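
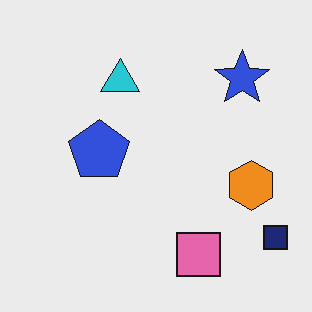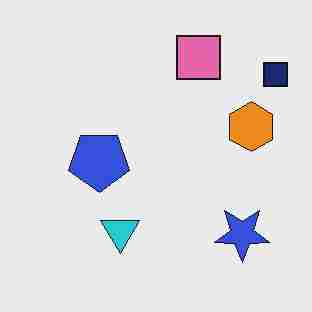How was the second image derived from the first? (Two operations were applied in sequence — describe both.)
The second image is the first flipped vertically (top ↔ bottom), then degraded with heavy JPEG compression.

The pink square is in the bottom of the first image and the top of the second — shapes on opposite sides of the horizontal midline have swapped in a mirror flip. Blocky 8×8 compression artifacts appear around shape edges and the flat background shows ringing — characteristic JPEG degradation.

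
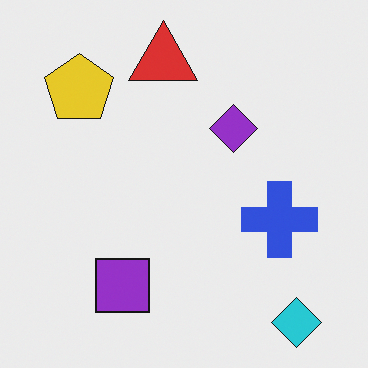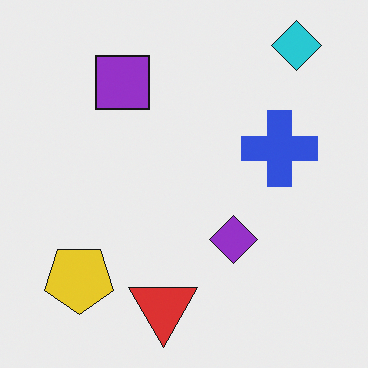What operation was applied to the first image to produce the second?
It was flipped vertically (top ↔ bottom).

The cyan diamond is in the bottom-right of the first image and the top-right of the second — shapes on opposite sides of the horizontal midline have swapped in a mirror flip.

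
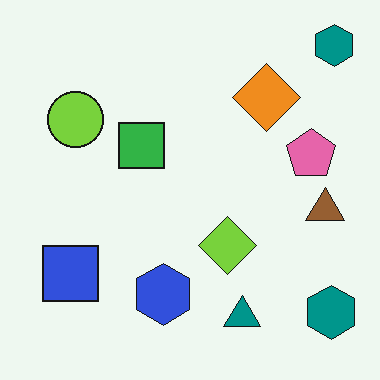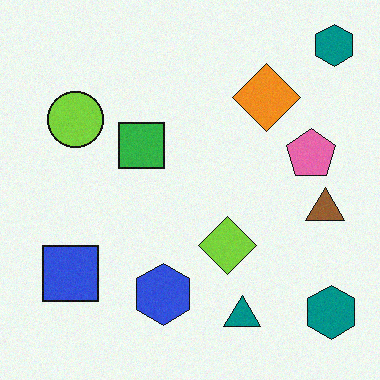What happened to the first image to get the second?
The transformation is: degraded with subtle gaussian noise.

Random speckle covers the whole image, including the flat background.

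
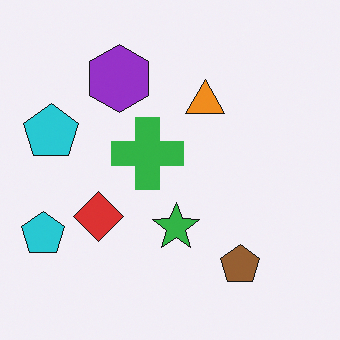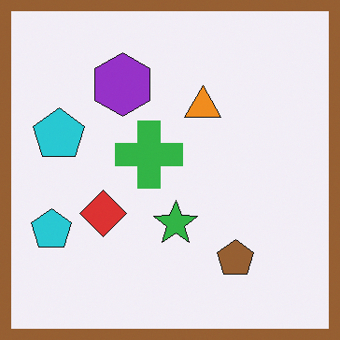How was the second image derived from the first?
The second image is the first framed with a brown border.

A solid brown frame runs around the edge of the second image, with the content slightly shrunk inside it.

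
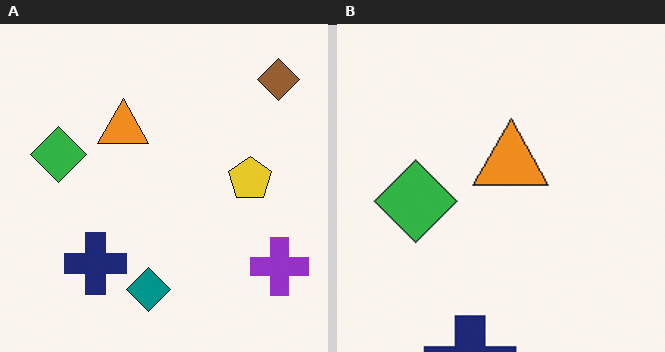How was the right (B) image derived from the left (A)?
The right (B) image is the left (A) cropped slightly and scaled back up.

The visible shapes are larger and the field of view is narrower; shapes near the original edges may be partly or wholly outside the frame — a crop-and-rescale.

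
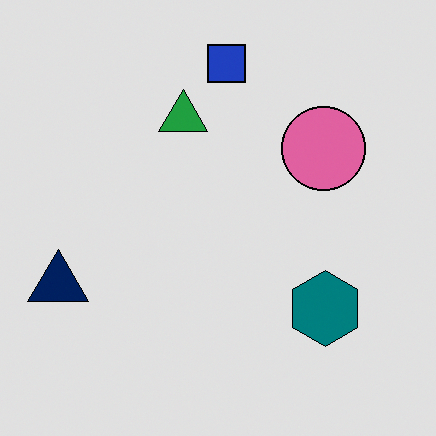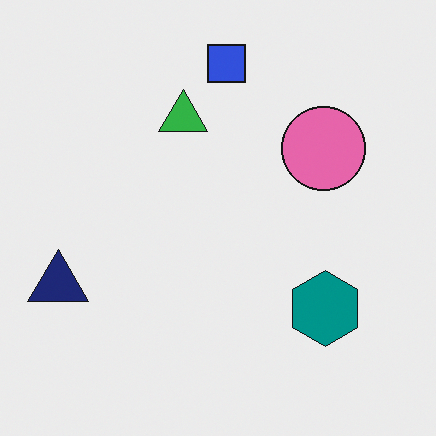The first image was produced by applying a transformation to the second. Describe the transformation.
The image was moderately posterized.

Each flat color has snapped to a coarser quantized level — most visibly, the near-white background has dropped to a flat grey.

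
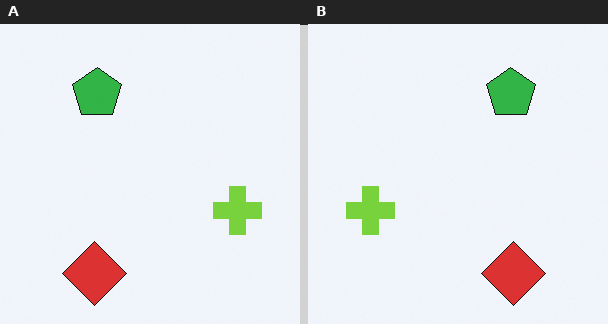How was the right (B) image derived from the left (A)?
The image was flipped horizontally (left ↔ right).

The lime cross is in the right of the left (A) image and the left of the right (B) — shapes on opposite sides of the vertical midline have swapped in a mirror flip.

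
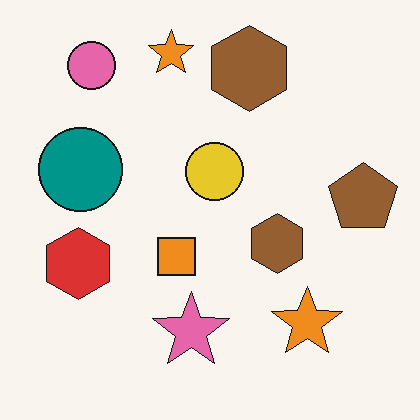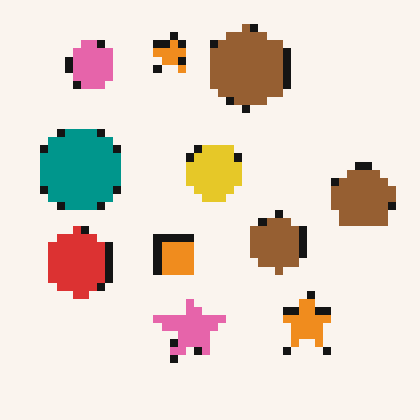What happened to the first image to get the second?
This is the original image pixelated into visible square blocks.

Shapes are reduced to large square blocks; fine edges and outlines are lost — a downscale-then-upscale (mosaic) effect.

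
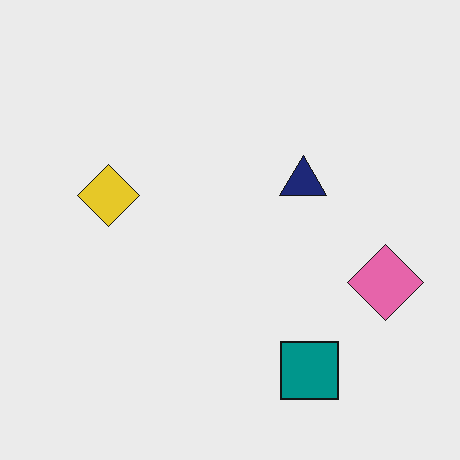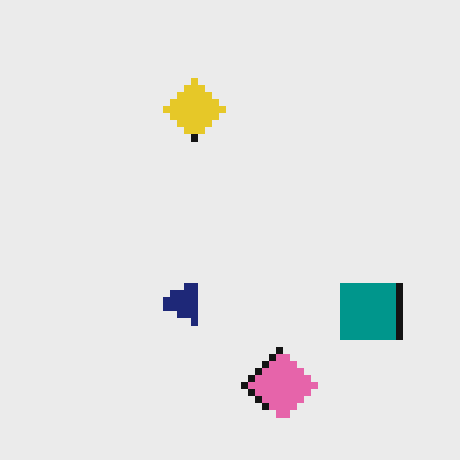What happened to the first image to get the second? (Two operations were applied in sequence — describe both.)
Transposed (reflected across the top-left ↔ bottom-right diagonal), then pixelated into visible square blocks.

Shapes have swapped their row and column positions — what was in the top-right is now in the bottom-left — a diagonal reflection. Shapes are reduced to large square blocks; fine edges and outlines are lost — a downscale-then-upscale (mosaic) effect.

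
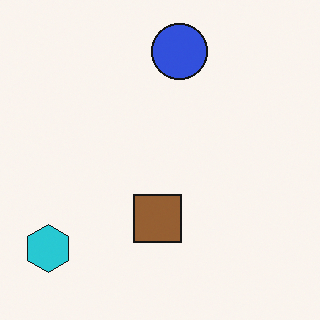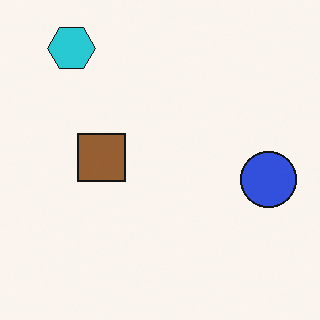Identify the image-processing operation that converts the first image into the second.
It was rotated 90° clockwise.

The cyan hexagon sits in the bottom-left of the first image and the top-left of the second — consistent with a whole-image 90° clockwise rotation.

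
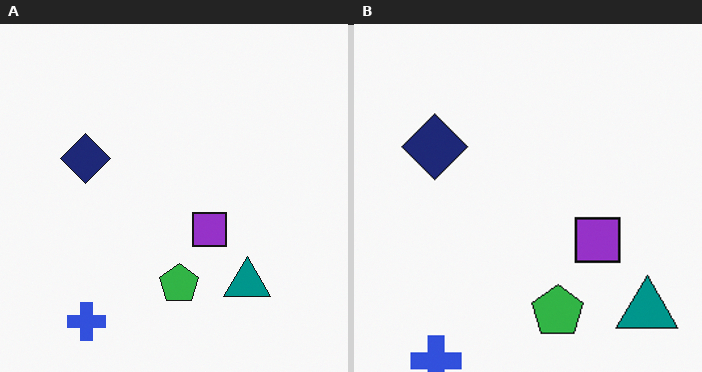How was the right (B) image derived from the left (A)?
This is the original image cropped slightly and scaled back up.

The visible shapes are larger and the field of view is narrower; shapes near the original edges may be partly or wholly outside the frame — a crop-and-rescale.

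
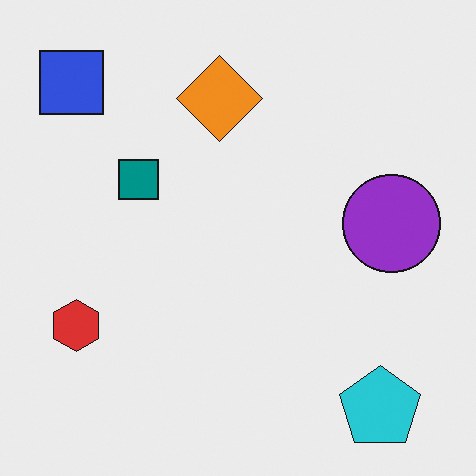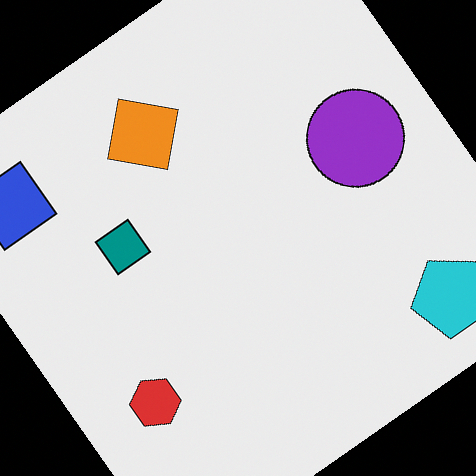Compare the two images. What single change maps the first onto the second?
It was rotated counter-clockwise by a large amount — several tens of degrees.

Every shape is tilted by the same angle and the image corners show triangular fill wedges — a whole-image rotation by a non-right angle.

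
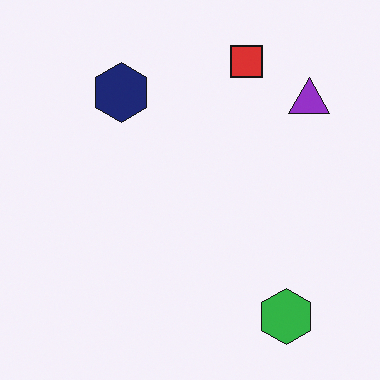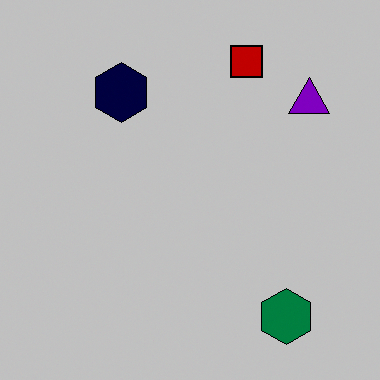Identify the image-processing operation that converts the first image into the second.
This is the original image aggressively posterized.

Each flat color has snapped to a coarser quantized level — most visibly, the near-white background has dropped to a flat grey.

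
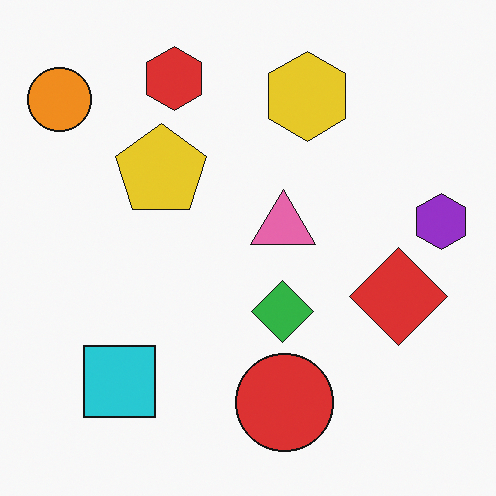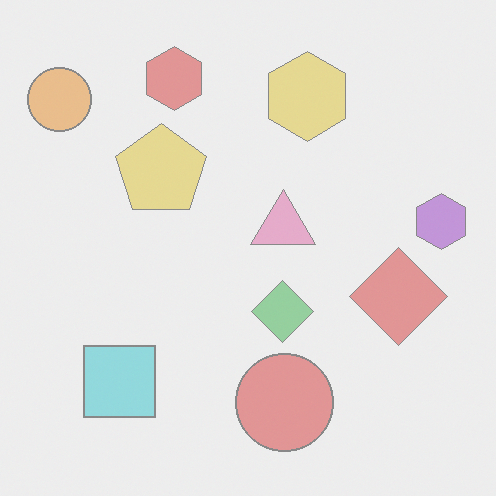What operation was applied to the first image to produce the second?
The transformation is: washed out (contrast reduced).

Tones are pushed toward mid-grey across the whole image — a global contrast change.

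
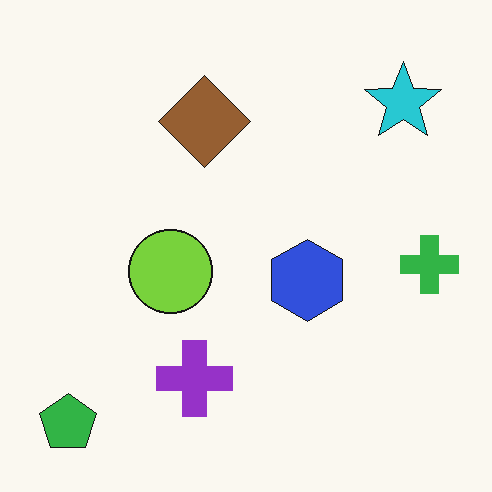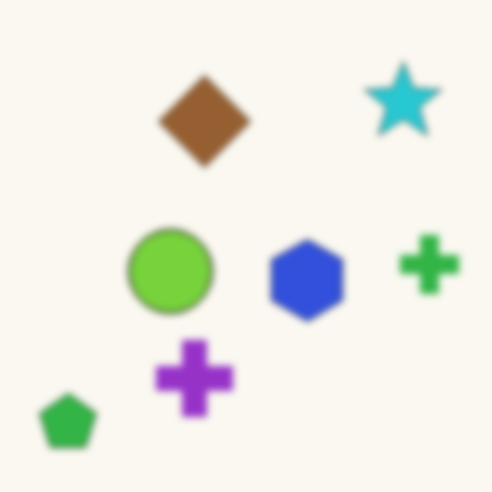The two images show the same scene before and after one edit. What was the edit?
Noticeably gaussian-blurred.

Shape edges and outlines are uniformly softened across the whole image.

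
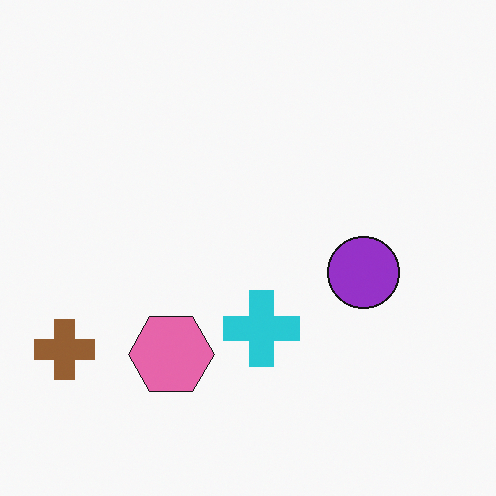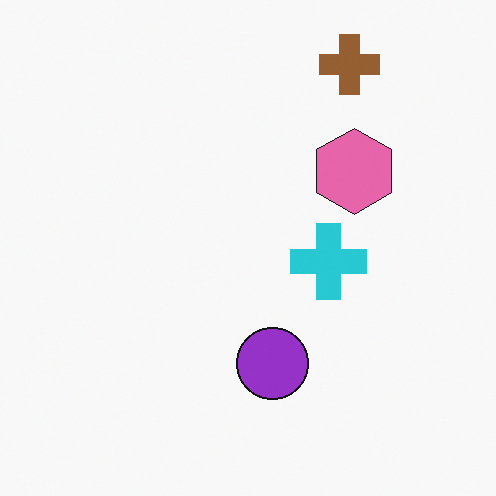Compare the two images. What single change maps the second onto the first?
This is the original image transposed (reflected across the top-left ↔ bottom-right diagonal).

Shapes have swapped their row and column positions — what was in the top-right is now in the bottom-left — a diagonal reflection.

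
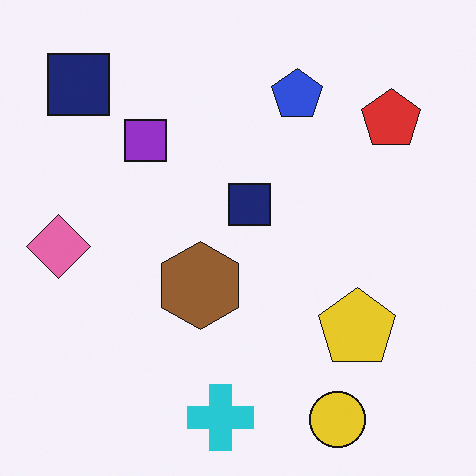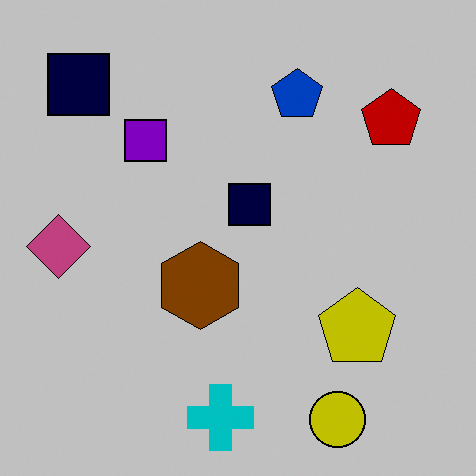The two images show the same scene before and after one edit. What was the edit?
Aggressively posterized.

Each flat color has snapped to a coarser quantized level — most visibly, the near-white background has dropped to a flat grey.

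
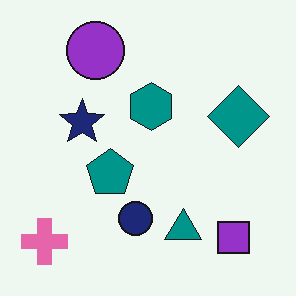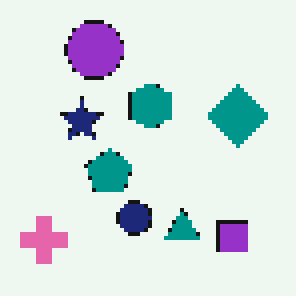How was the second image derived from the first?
The transformation is: lightly pixelated (a mild mosaic effect).

Shapes are reduced to large square blocks; fine edges and outlines are lost — a downscale-then-upscale (mosaic) effect.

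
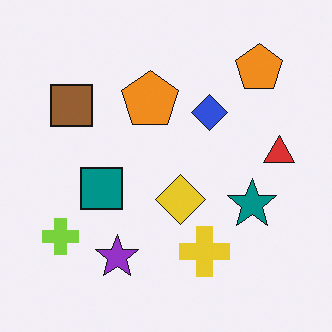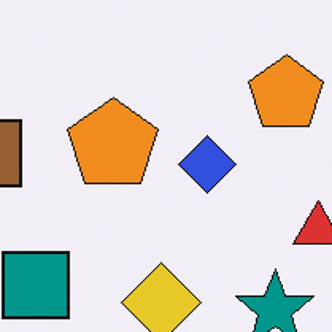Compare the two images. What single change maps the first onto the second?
The transformation is: cropped to a modestly smaller region and rescaled.

The visible shapes are larger and the field of view is narrower; shapes near the original edges may be partly or wholly outside the frame — a crop-and-rescale.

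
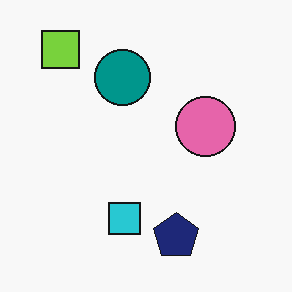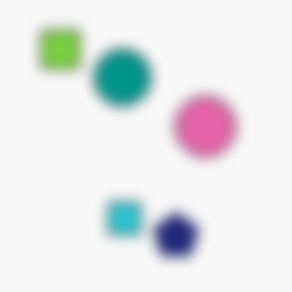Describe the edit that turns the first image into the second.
Strongly gaussian-blurred.

Shape edges and outlines are uniformly softened across the whole image.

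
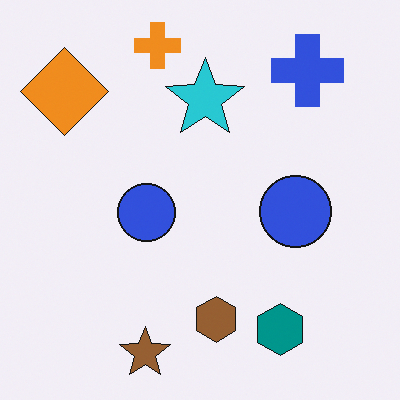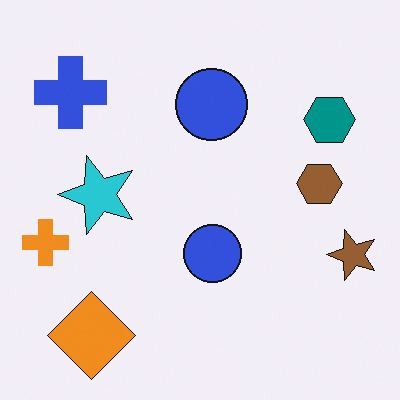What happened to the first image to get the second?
This is the original image rotated 90° counter-clockwise.

The orange diamond sits in the top-left of the first image and the bottom-left of the second — consistent with a whole-image 90° counter-clockwise rotation.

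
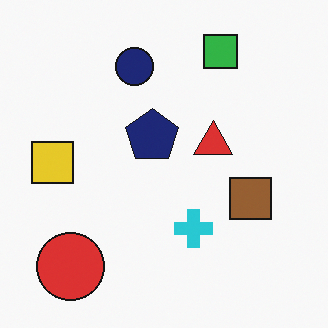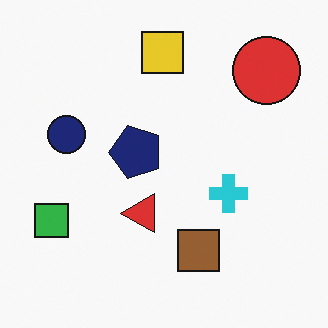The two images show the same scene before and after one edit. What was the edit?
Transposed (reflected across the top-left ↔ bottom-right diagonal).

Shapes have swapped their row and column positions — what was in the top-right is now in the bottom-left — a diagonal reflection.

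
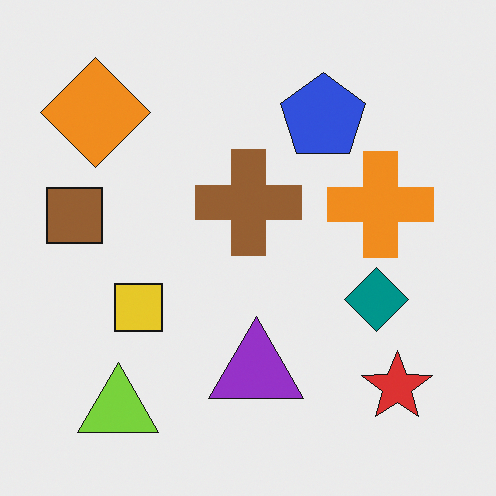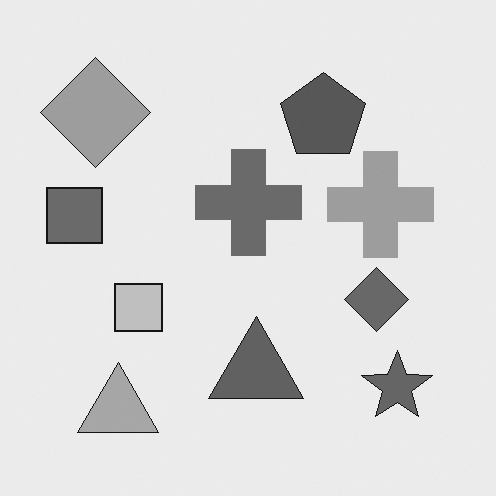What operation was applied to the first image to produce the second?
The transformation is: converted to grayscale.

All color is removed — every shape is now a shade of grey.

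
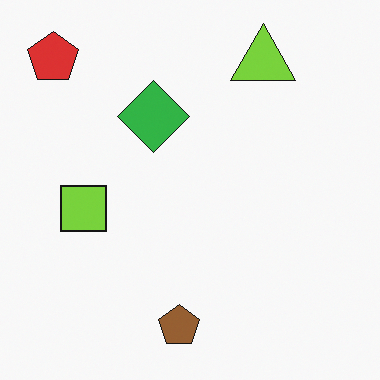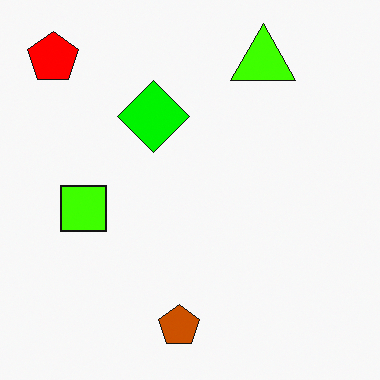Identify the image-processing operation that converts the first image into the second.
The image was made much more vivid (saturation change).

All colors are more vivid — a global saturation change.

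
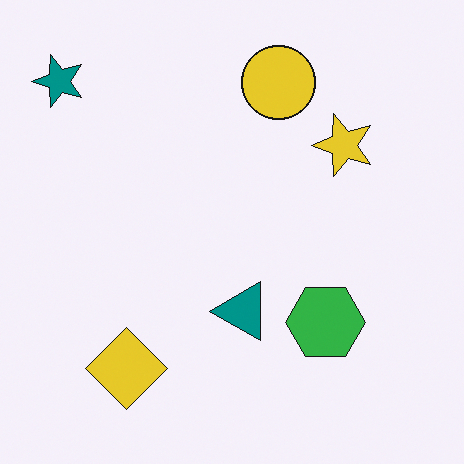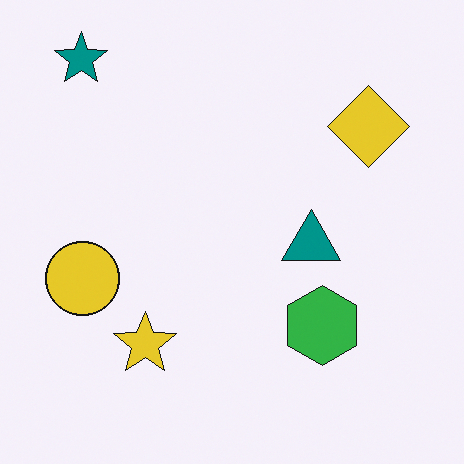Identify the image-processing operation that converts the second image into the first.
The first image is the second transposed (reflected across the top-left ↔ bottom-right diagonal).

Shapes have swapped their row and column positions — what was in the top-right is now in the bottom-left — a diagonal reflection.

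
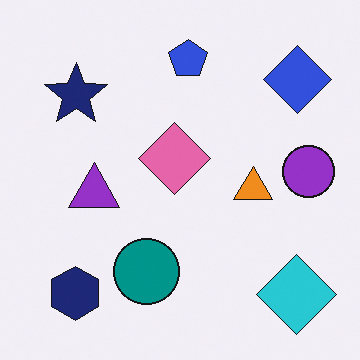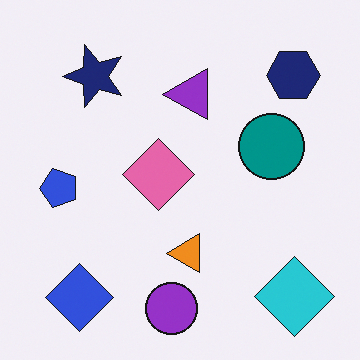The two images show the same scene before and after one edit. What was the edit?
Transposed (reflected across the top-left ↔ bottom-right diagonal).

Shapes have swapped their row and column positions — what was in the top-right is now in the bottom-left — a diagonal reflection.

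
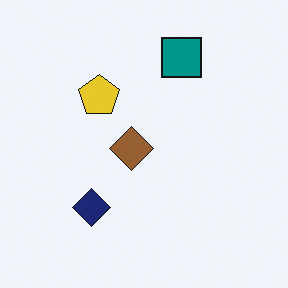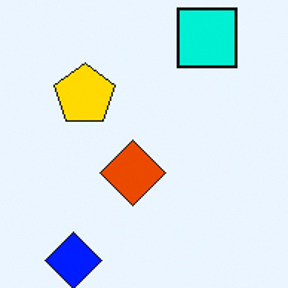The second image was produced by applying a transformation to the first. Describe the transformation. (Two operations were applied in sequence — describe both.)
Made much more vivid (saturation change), then cropped slightly and scaled back up.

All colors are more vivid — a global saturation change. The visible shapes are larger and the field of view is narrower; shapes near the original edges may be partly or wholly outside the frame — a crop-and-rescale.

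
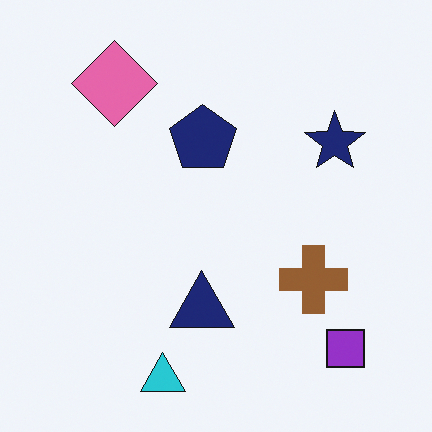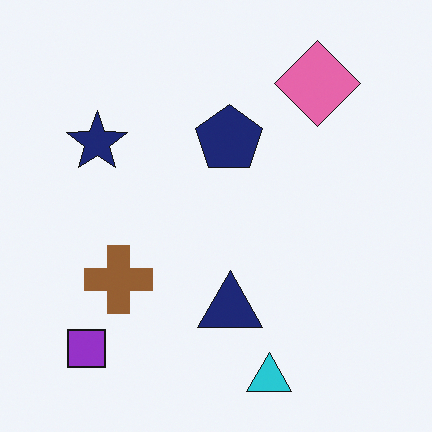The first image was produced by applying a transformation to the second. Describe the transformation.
It was flipped horizontally (left ↔ right).

The purple square is in the bottom-left of the second image and the bottom-right of the first — shapes on opposite sides of the vertical midline have swapped in a mirror flip.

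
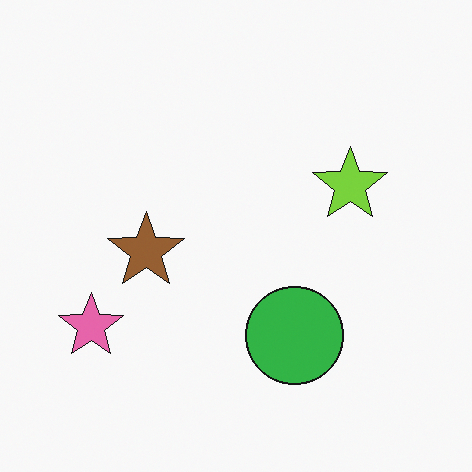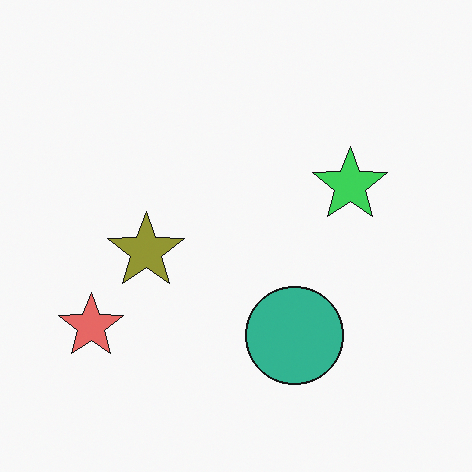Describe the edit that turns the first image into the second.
Hue-shifted slightly.

Every shape's color has rotated by the same amount around the hue wheel — a uniform hue shift.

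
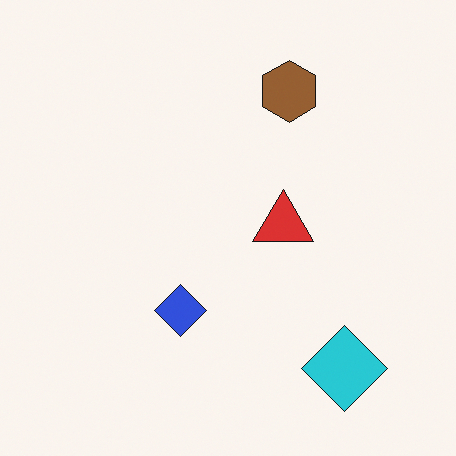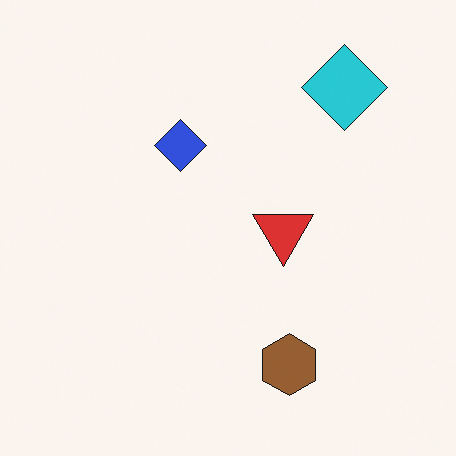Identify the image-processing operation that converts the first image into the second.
It was flipped vertically (top ↔ bottom).

The cyan diamond is in the bottom-right of the first image and the top-right of the second — shapes on opposite sides of the horizontal midline have swapped in a mirror flip.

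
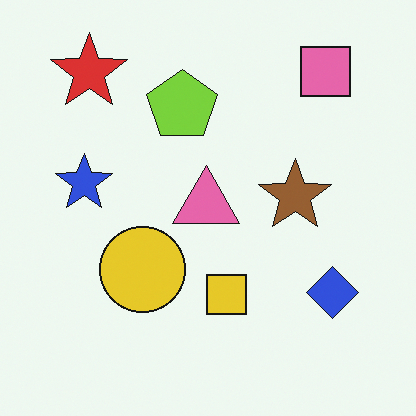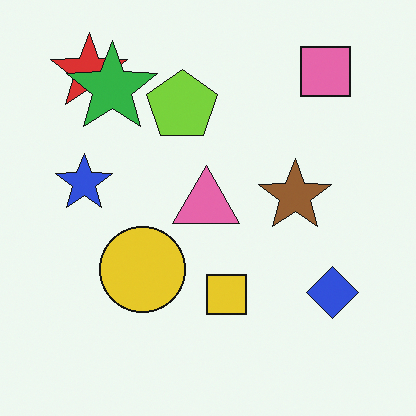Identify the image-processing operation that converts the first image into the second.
The transformation is: overlaid with an additional green star.

A green star appears in the second image that is absent from the first.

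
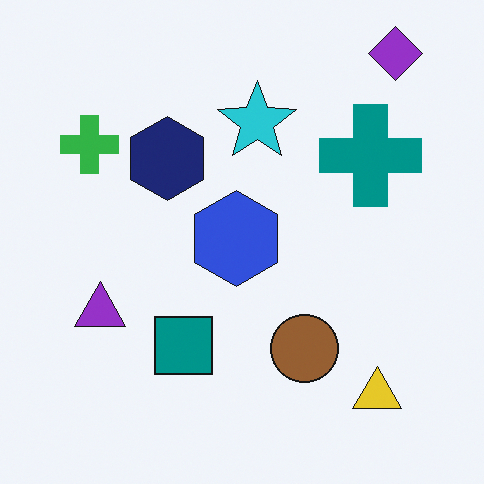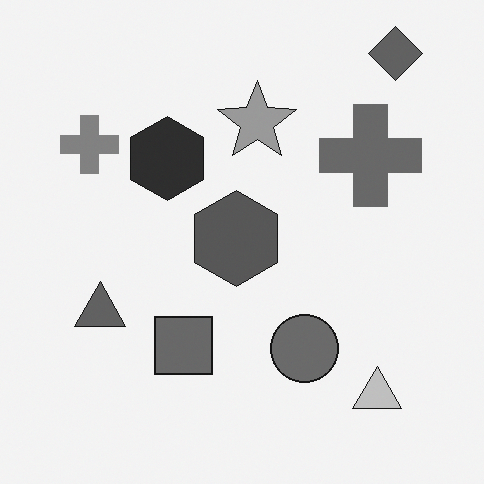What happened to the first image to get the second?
The image was converted to grayscale.

All color is removed — every shape is now a shade of grey.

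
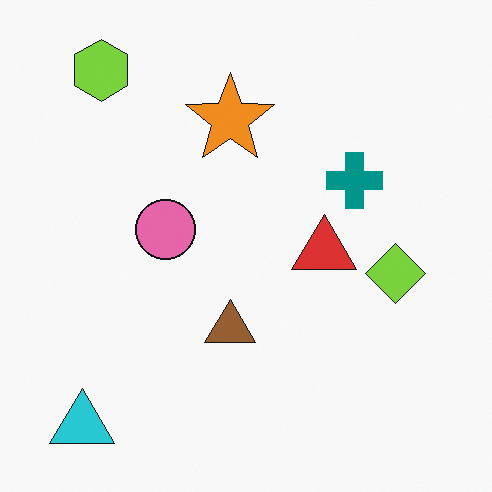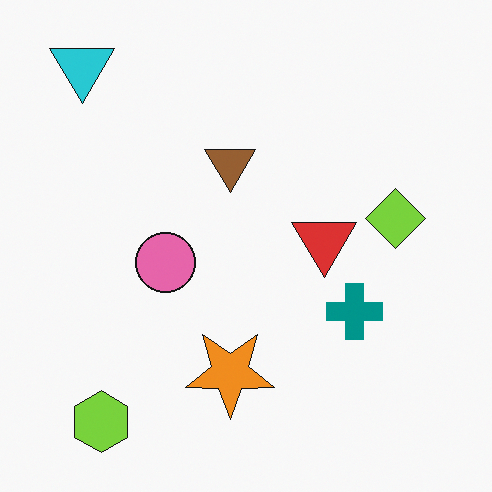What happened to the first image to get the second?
The second image is the first flipped vertically (top ↔ bottom).

The cyan triangle is in the bottom-left of the first image and the top-left of the second — shapes on opposite sides of the horizontal midline have swapped in a mirror flip.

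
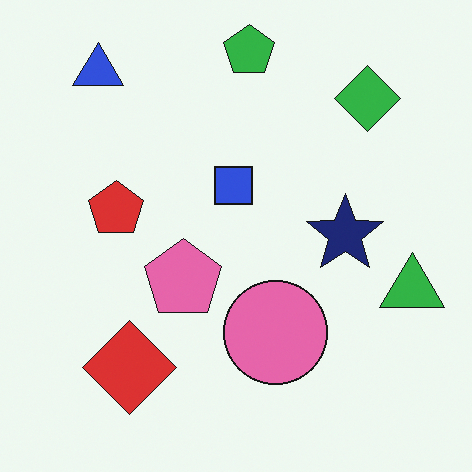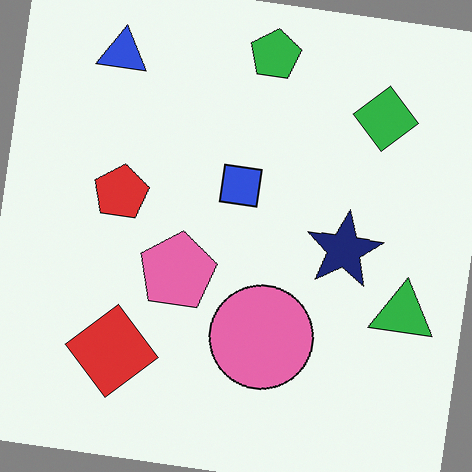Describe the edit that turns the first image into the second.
The transformation is: rotated clockwise by a slight angle.

Every shape is tilted by the same angle and the image corners show triangular fill wedges — a whole-image rotation by a non-right angle.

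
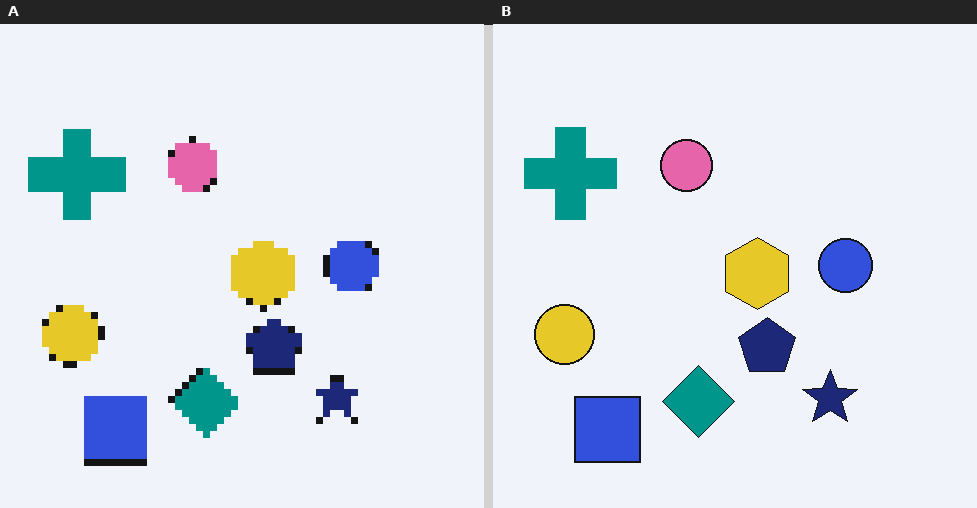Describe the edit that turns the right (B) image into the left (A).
Moderately pixelated.

Shapes are reduced to large square blocks; fine edges and outlines are lost — a downscale-then-upscale (mosaic) effect.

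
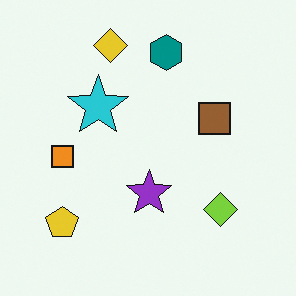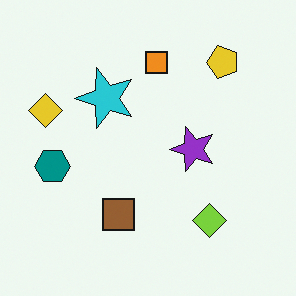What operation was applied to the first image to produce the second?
The image was transposed (reflected across the top-left ↔ bottom-right diagonal).

Shapes have swapped their row and column positions — what was in the top-right is now in the bottom-left — a diagonal reflection.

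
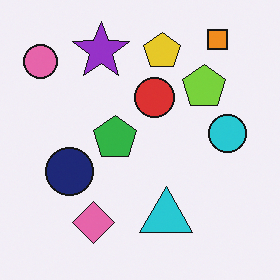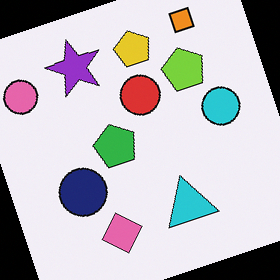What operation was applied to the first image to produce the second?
Rotated counter-clockwise by a moderate amount.

Every shape is tilted by the same angle and the image corners show triangular fill wedges — a whole-image rotation by a non-right angle.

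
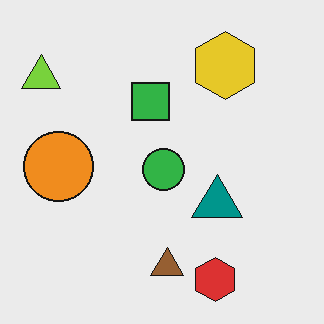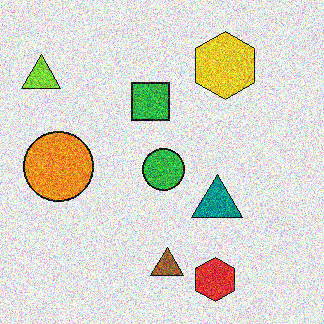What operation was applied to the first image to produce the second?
It was degraded with strong gaussian noise.

Random speckle covers the whole image, including the flat background.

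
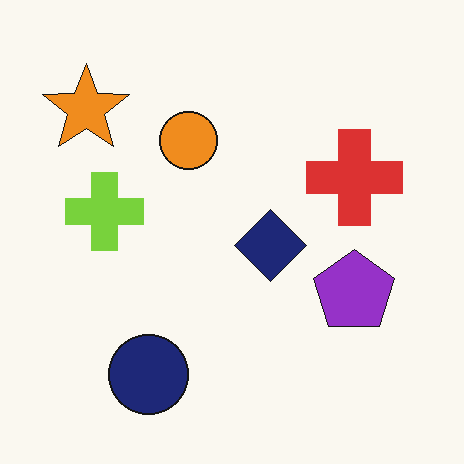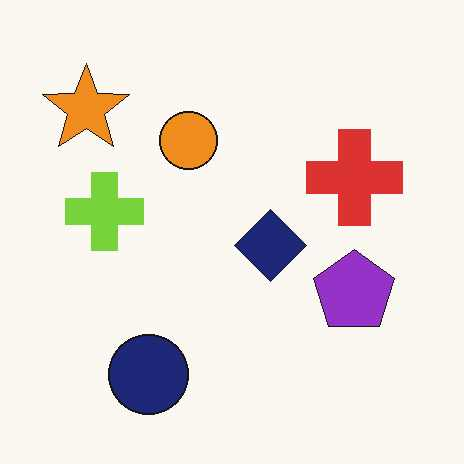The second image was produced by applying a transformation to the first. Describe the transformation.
This is the original image JPEG-compressed with visible artifacts.

Blocky 8×8 compression artifacts appear around shape edges and the flat background shows ringing — characteristic JPEG degradation.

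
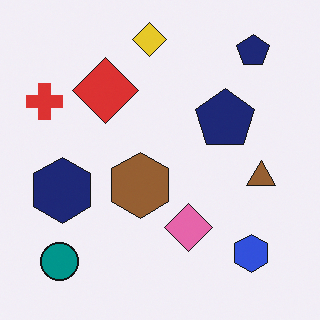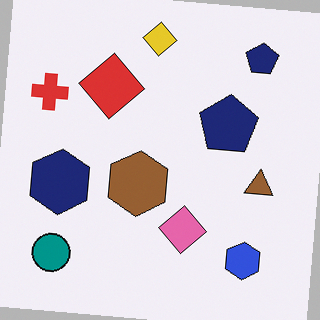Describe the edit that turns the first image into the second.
Rotated clockwise by a small amount.

Every shape is tilted by the same angle and the image corners show triangular fill wedges — a whole-image rotation by a non-right angle.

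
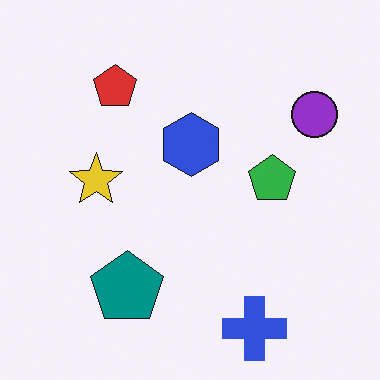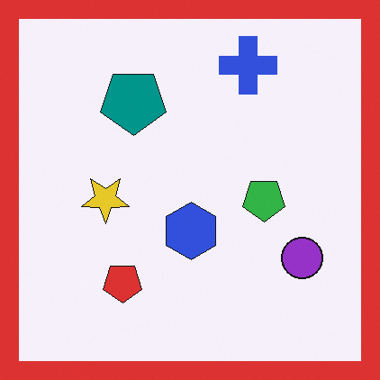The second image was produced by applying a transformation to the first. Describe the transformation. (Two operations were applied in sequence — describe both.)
The transformation is: flipped vertically (top ↔ bottom), then framed with a red border.

The blue cross is in the bottom-right of the first image and the top-right of the second — shapes on opposite sides of the horizontal midline have swapped in a mirror flip. A solid red frame runs around the edge of the second image, with the content slightly shrunk inside it.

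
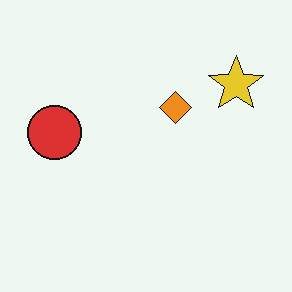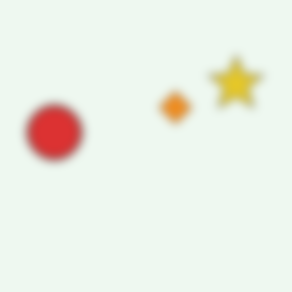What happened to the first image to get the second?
The image was strongly gaussian-blurred.

Shape edges and outlines are uniformly softened across the whole image.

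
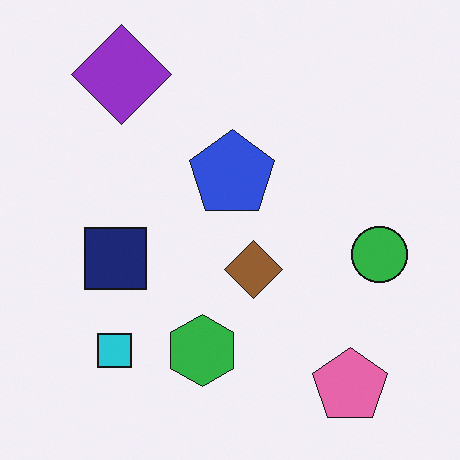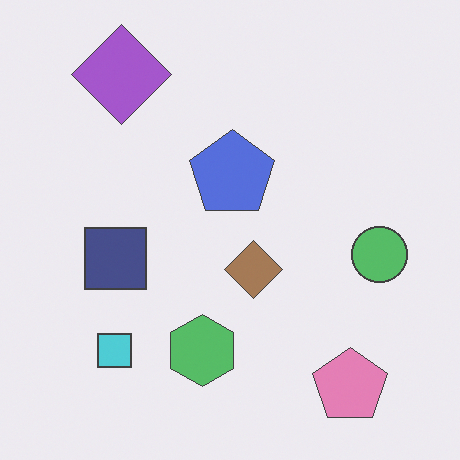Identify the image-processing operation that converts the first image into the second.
The second image is the first given slightly reduced contrast.

Tones are pushed toward mid-grey across the whole image — a global contrast change.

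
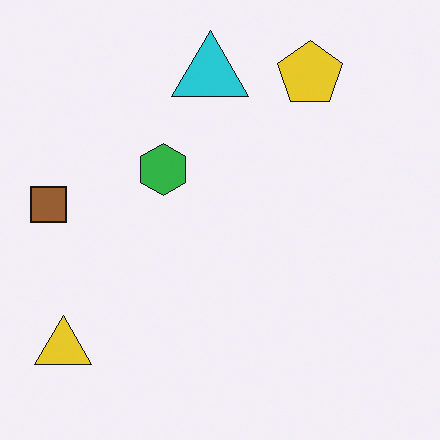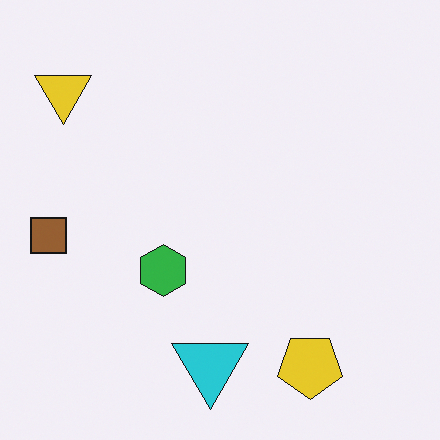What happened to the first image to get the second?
This is the original image flipped vertically (top ↔ bottom).

The yellow pentagon is in the top-right of the first image and the bottom-right of the second — shapes on opposite sides of the horizontal midline have swapped in a mirror flip.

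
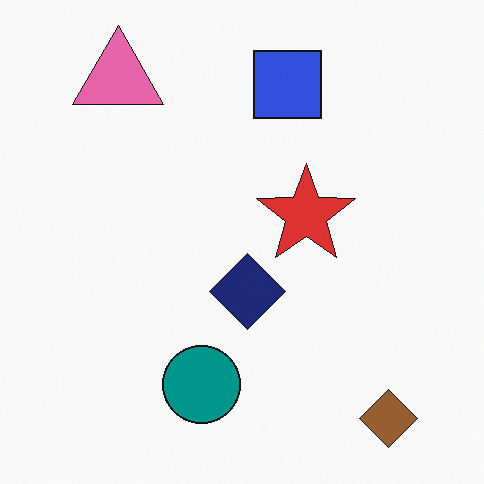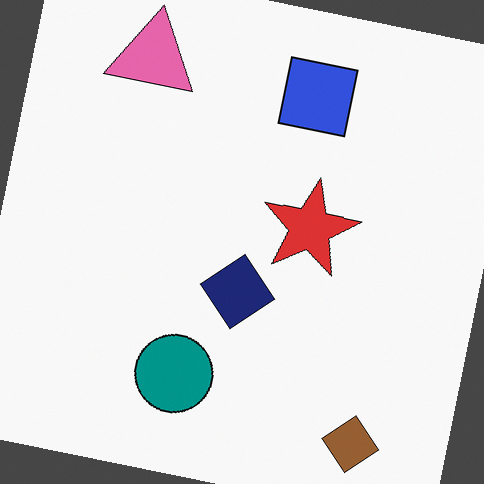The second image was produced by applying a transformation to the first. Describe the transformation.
The second image is the first rotated clockwise by a small amount.

Every shape is tilted by the same angle and the image corners show triangular fill wedges — a whole-image rotation by a non-right angle.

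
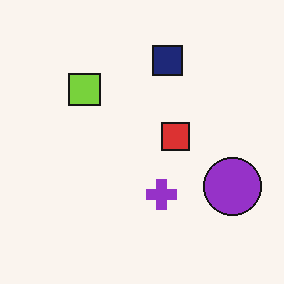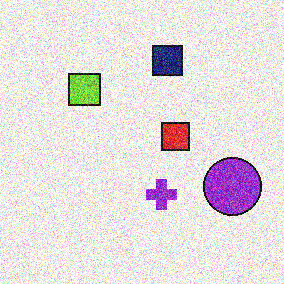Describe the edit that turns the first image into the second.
Degraded with heavy additive noise.

Random speckle covers the whole image, including the flat background.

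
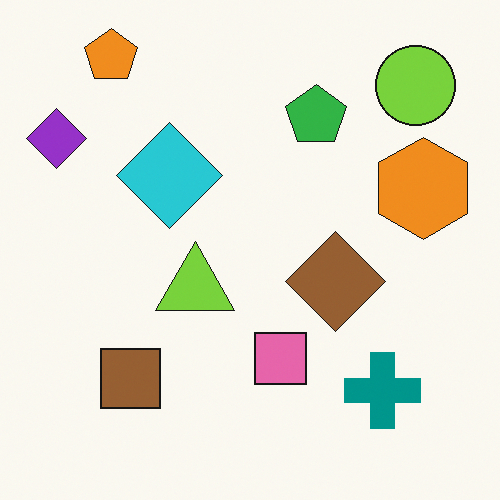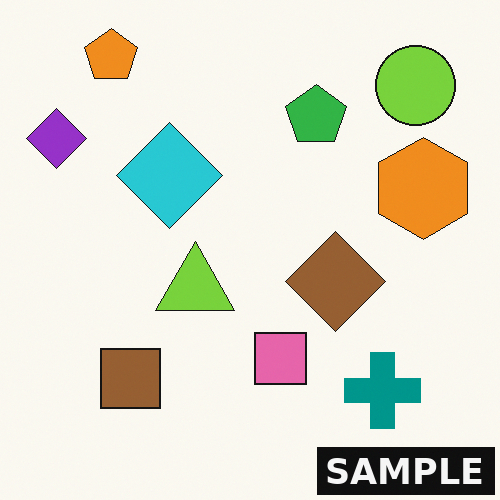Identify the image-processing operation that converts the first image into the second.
The second image is the first watermarked with the text "SAMPLE" in the lower-right corner.

A dark label reading "SAMPLE" appears in the lower-right corner.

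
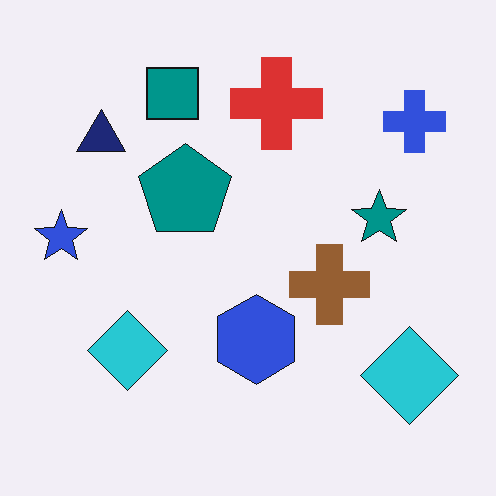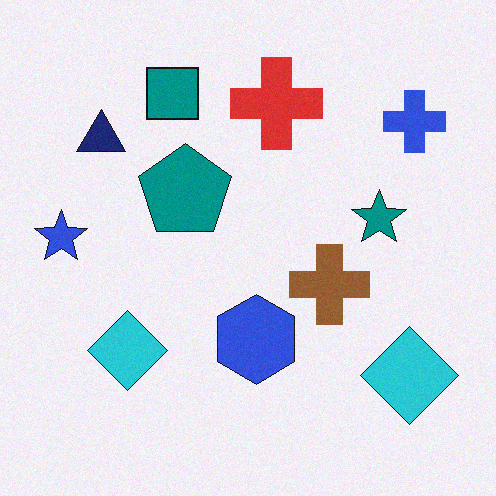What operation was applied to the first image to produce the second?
The image was degraded with a light layer of grain.

Random speckle covers the whole image, including the flat background.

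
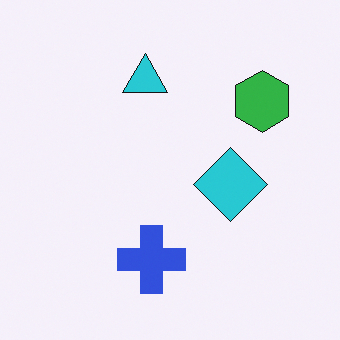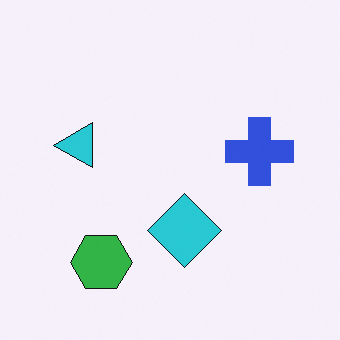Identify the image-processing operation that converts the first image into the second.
The transformation is: transposed (reflected across the top-left ↔ bottom-right diagonal).

Shapes have swapped their row and column positions — what was in the top-right is now in the bottom-left — a diagonal reflection.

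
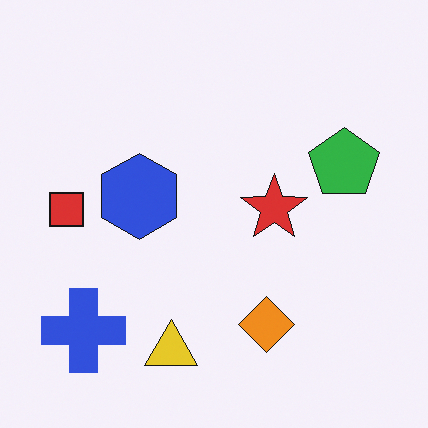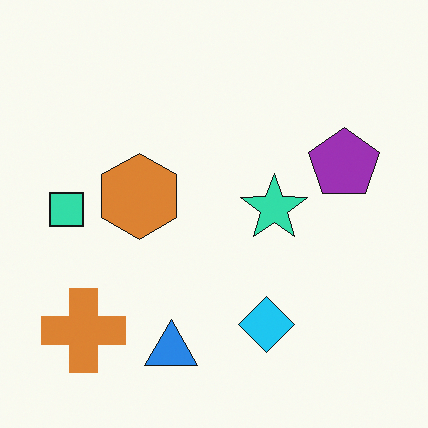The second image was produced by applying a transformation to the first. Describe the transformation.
The transformation is: hue-shifted by a large amount.

Every shape's color has rotated by the same amount around the hue wheel — a uniform hue shift.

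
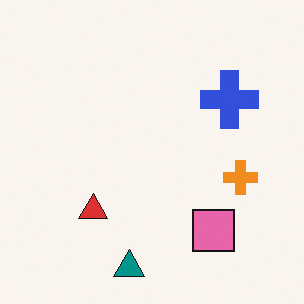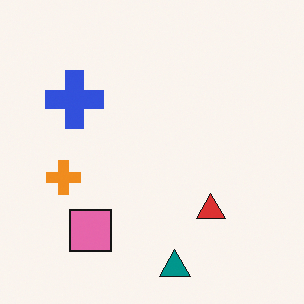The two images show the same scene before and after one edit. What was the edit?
The image was flipped horizontally (left ↔ right).

The orange cross is in the right of the first image and the left of the second — shapes on opposite sides of the vertical midline have swapped in a mirror flip.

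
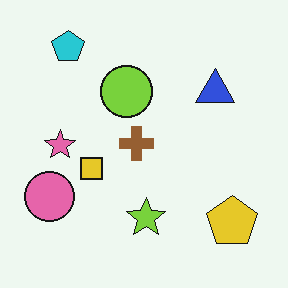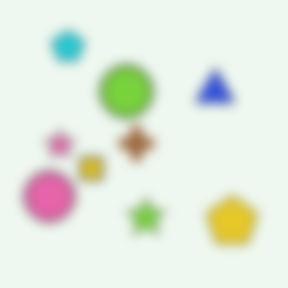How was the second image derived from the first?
Strongly gaussian-blurred.

Shape edges and outlines are uniformly softened across the whole image.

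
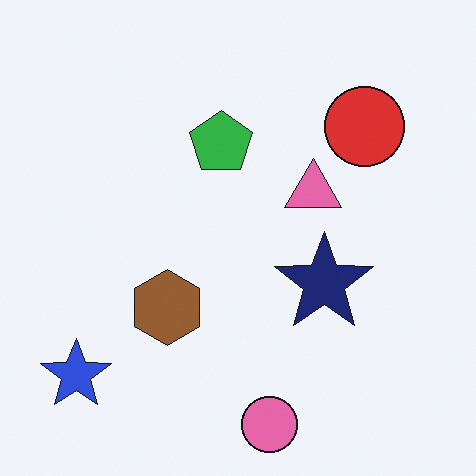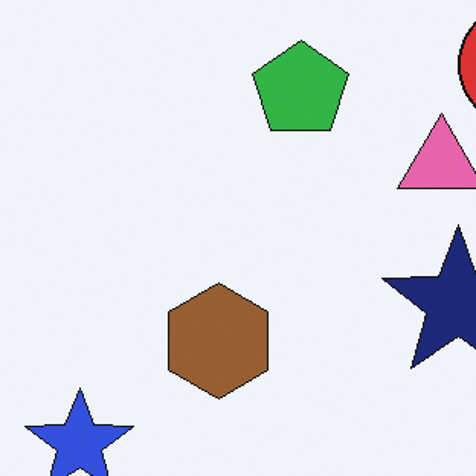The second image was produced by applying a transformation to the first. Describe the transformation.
This is the original image cropped slightly and scaled back up.

The visible shapes are larger and the field of view is narrower; shapes near the original edges may be partly or wholly outside the frame — a crop-and-rescale.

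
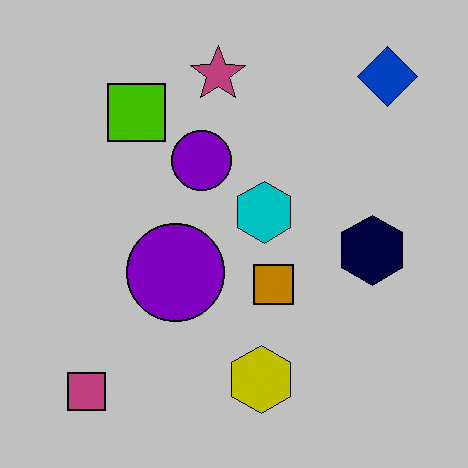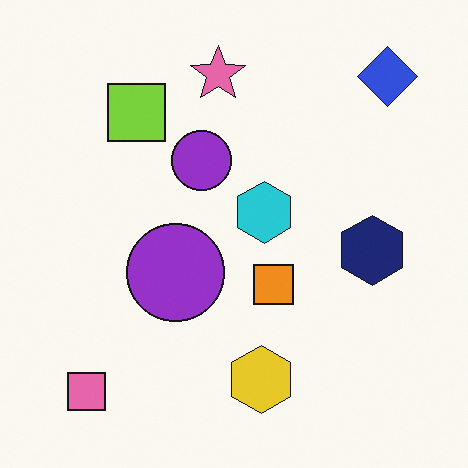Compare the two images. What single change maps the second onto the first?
The image was aggressively posterized.

Each flat color has snapped to a coarser quantized level — most visibly, the near-white background has dropped to a flat grey.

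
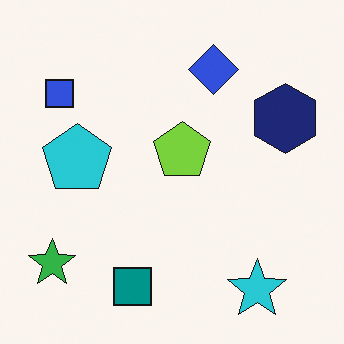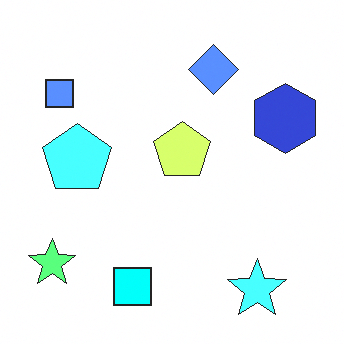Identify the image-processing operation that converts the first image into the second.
The second image is the first noticeably brightened.

Every pixel — background and shapes alike — is uniformly brightened.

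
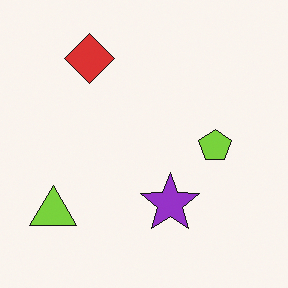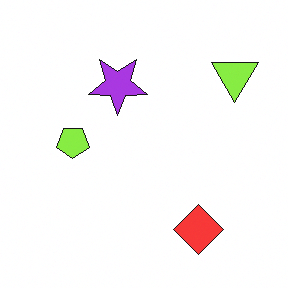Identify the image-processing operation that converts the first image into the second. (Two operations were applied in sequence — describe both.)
The transformation is: rotated 180°, then brightened a little.

The lime triangle sits in the bottom-left of the first image and the top-right of the second — consistent with a whole-image 180° rotation. Every pixel — background and shapes alike — is uniformly brightened.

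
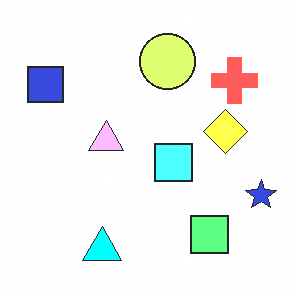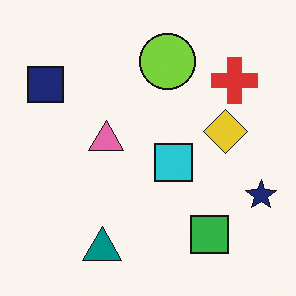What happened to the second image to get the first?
The first image is the second substantially brightened.

Every pixel — background and shapes alike — is uniformly brightened.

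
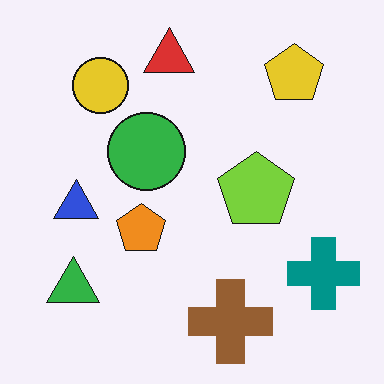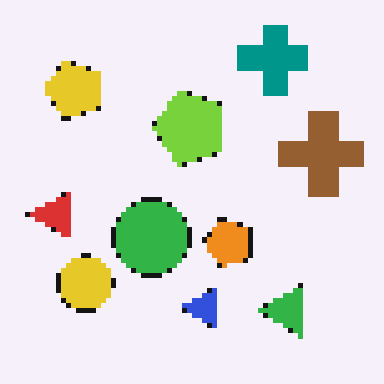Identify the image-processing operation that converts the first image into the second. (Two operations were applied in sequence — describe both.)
Rotated 90° counter-clockwise, then lightly pixelated (a mild mosaic effect).

The yellow pentagon sits in the top-right of the first image and the top-left of the second — consistent with a whole-image 90° counter-clockwise rotation. Shapes are reduced to large square blocks; fine edges and outlines are lost — a downscale-then-upscale (mosaic) effect.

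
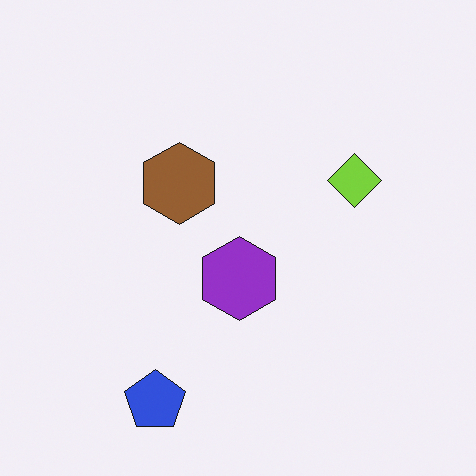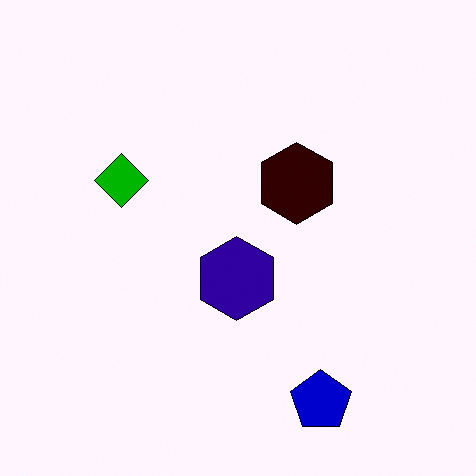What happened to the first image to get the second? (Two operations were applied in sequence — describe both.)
It was flipped horizontally (left ↔ right), then given much higher contrast.

The lime diamond is in the right of the first image and the left of the second — shapes on opposite sides of the vertical midline have swapped in a mirror flip. Tones are pushed away from mid-grey across the whole image — a global contrast change.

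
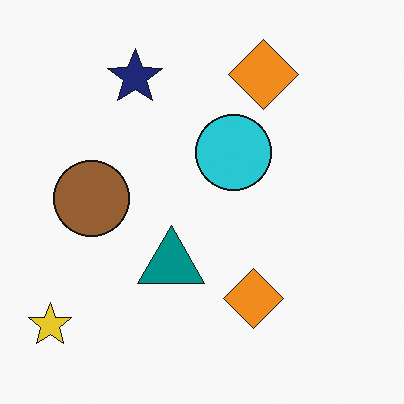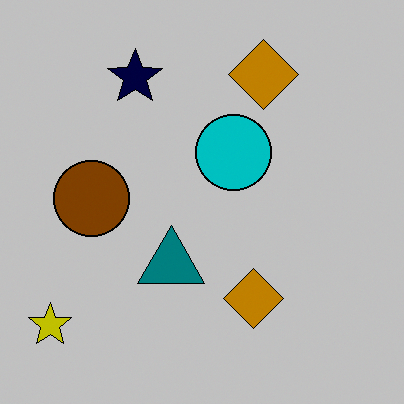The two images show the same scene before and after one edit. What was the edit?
The image was heavily posterized to just a handful of flat colors.

Each flat color has snapped to a coarser quantized level — most visibly, the near-white background has dropped to a flat grey.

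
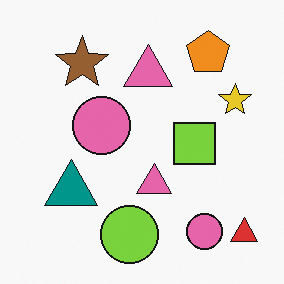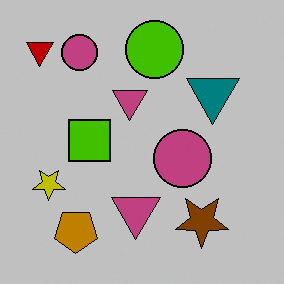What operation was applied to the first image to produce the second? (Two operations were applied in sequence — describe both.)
It was aggressively posterized, then rotated 180°.

Each flat color has snapped to a coarser quantized level — most visibly, the near-white background has dropped to a flat grey. The red triangle sits in the bottom-right of the first image and the top-left of the second — consistent with a whole-image 180° rotation.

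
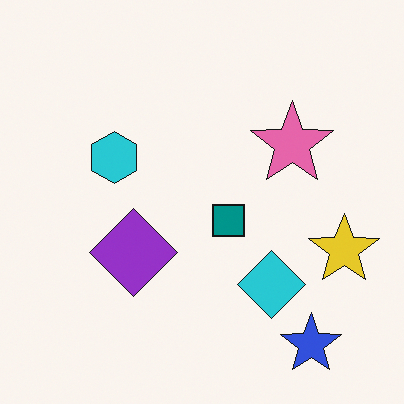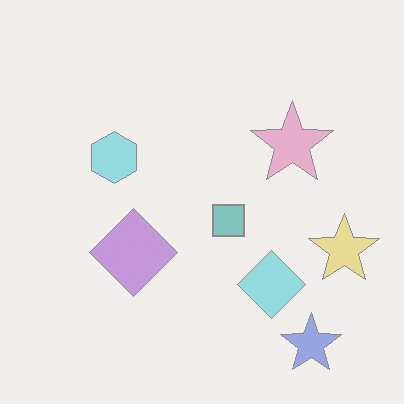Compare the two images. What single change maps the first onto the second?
It was washed out (contrast reduced).

Tones are pushed toward mid-grey across the whole image — a global contrast change.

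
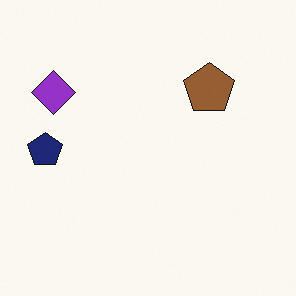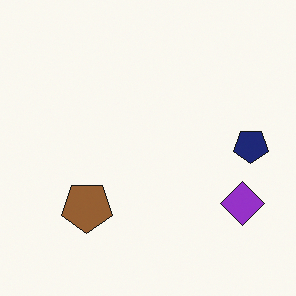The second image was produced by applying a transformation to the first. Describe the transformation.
The transformation is: rotated 180°.

The purple diamond sits in the top-left of the first image and the bottom-right of the second — consistent with a whole-image 180° rotation.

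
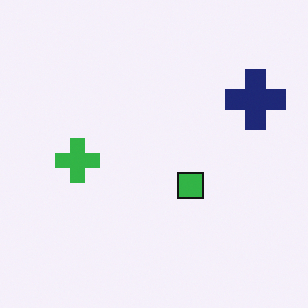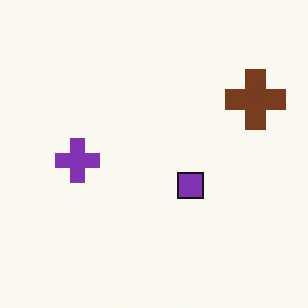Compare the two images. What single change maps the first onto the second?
It was hue-shifted through roughly a third of the color wheel.

Every shape's color has rotated by the same amount around the hue wheel — a uniform hue shift.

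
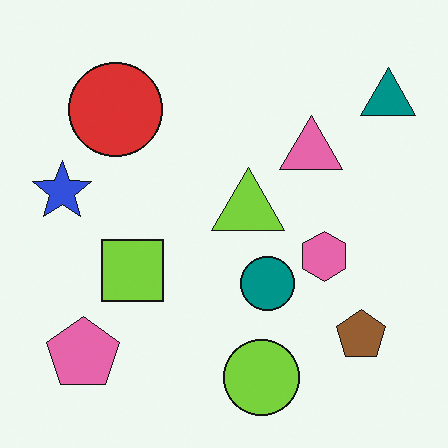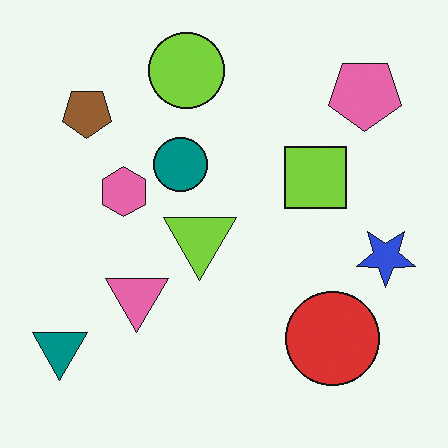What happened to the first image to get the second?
The image was rotated 180°.

The teal triangle sits in the top-right of the first image and the bottom-left of the second — consistent with a whole-image 180° rotation.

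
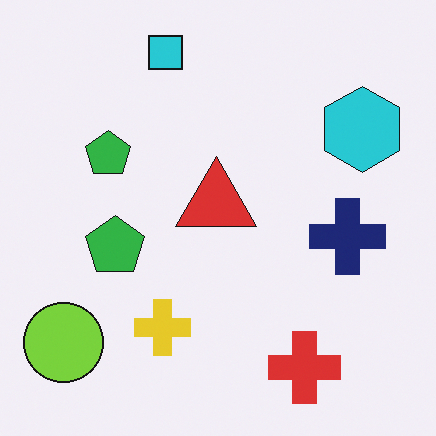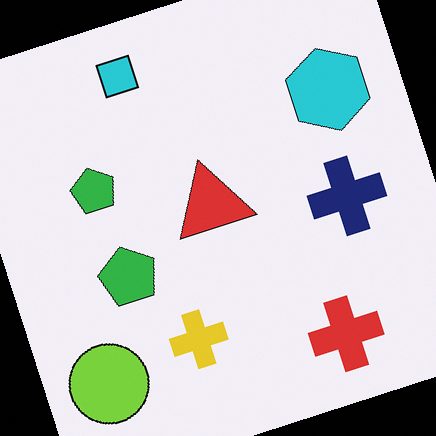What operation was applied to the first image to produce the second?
This is the original image rotated counter-clockwise by a clearly visible amount.

Every shape is tilted by the same angle and the image corners show triangular fill wedges — a whole-image rotation by a non-right angle.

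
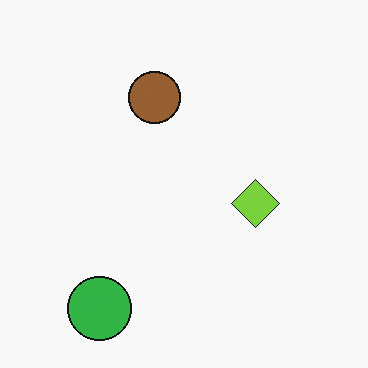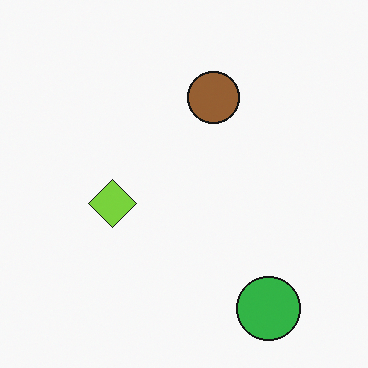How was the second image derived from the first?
The transformation is: flipped horizontally (left ↔ right).

The green circle is in the bottom-left of the first image and the bottom-right of the second — shapes on opposite sides of the vertical midline have swapped in a mirror flip.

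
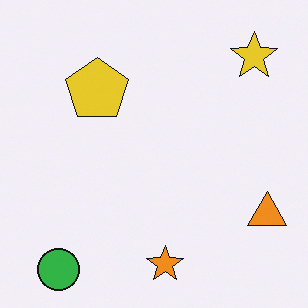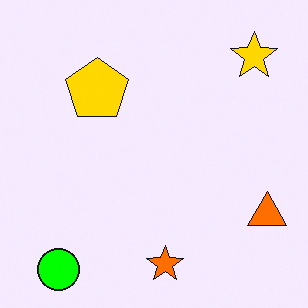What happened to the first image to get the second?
This is the original image made much more vivid (saturation change).

All colors are more vivid — a global saturation change.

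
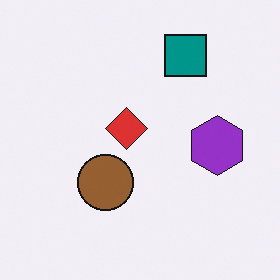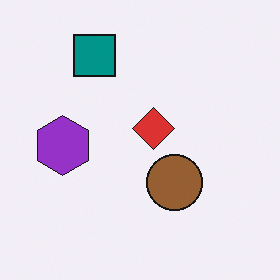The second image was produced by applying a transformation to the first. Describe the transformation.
The second image is the first flipped horizontally (left ↔ right).

The purple hexagon is in the right of the first image and the left of the second — shapes on opposite sides of the vertical midline have swapped in a mirror flip.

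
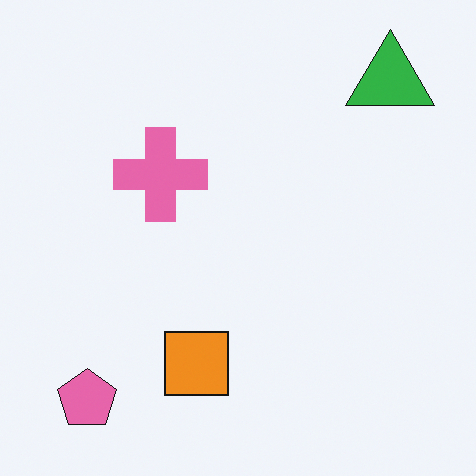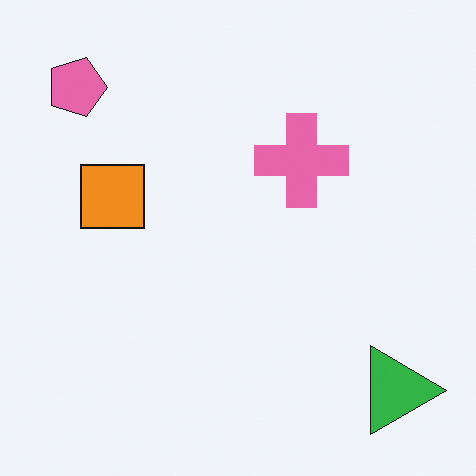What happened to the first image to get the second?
The second image is the first rotated 90° clockwise.

The pink pentagon sits in the bottom-left of the first image and the top-left of the second — consistent with a whole-image 90° clockwise rotation.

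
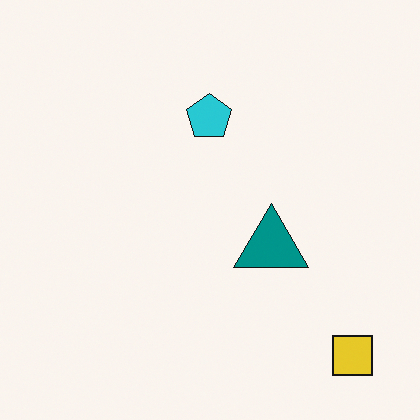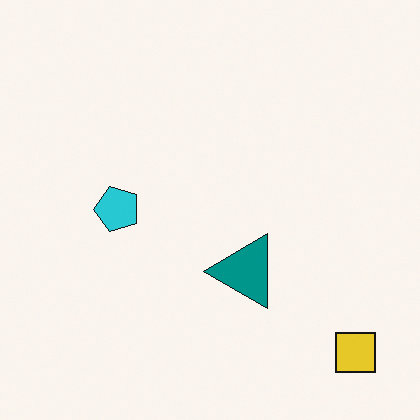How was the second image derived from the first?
The image was transposed (reflected across the top-left ↔ bottom-right diagonal).

Shapes have swapped their row and column positions — what was in the top-right is now in the bottom-left — a diagonal reflection.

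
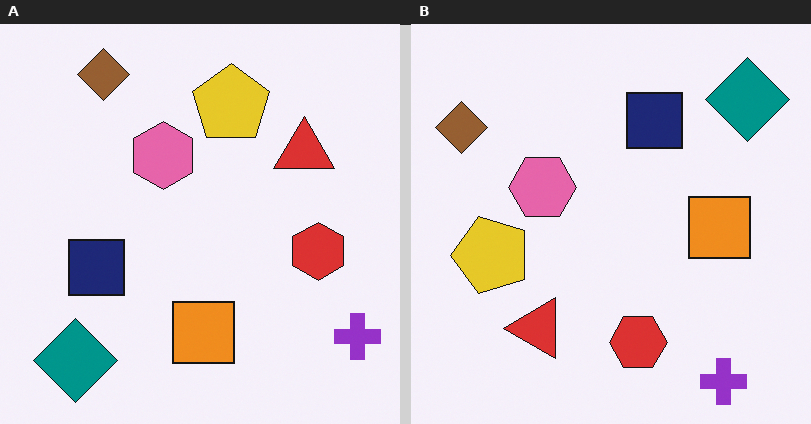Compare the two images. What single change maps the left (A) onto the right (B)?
It was transposed (reflected across the top-left ↔ bottom-right diagonal).

Shapes have swapped their row and column positions — what was in the top-right is now in the bottom-left — a diagonal reflection.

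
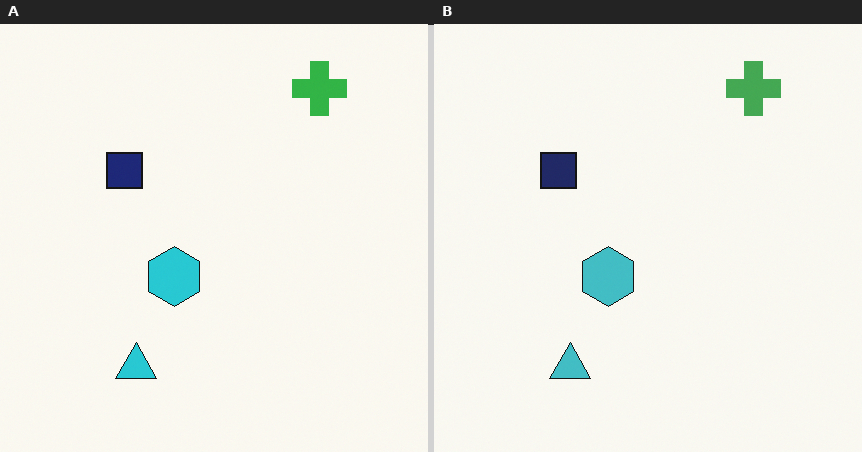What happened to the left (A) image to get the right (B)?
This is the original image slightly desaturated.

All colors are more muted and greyish — a global saturation change.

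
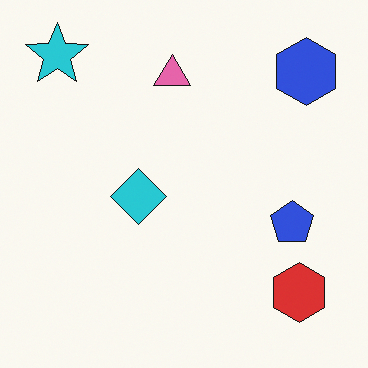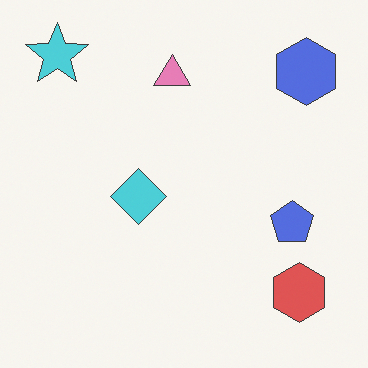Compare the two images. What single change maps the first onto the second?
The transformation is: given slightly reduced contrast.

Tones are pushed toward mid-grey across the whole image — a global contrast change.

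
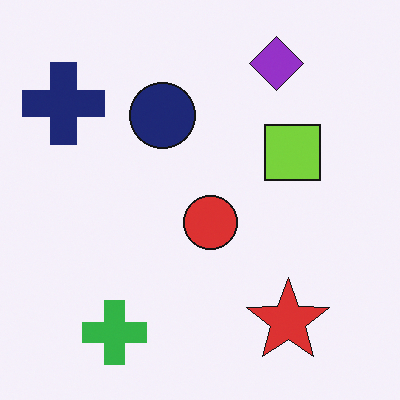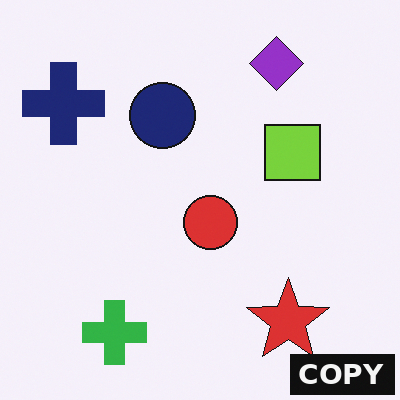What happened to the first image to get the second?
The second image is the first watermarked with the text "COPY" in the lower-right corner.

A dark label reading "COPY" appears in the lower-right corner.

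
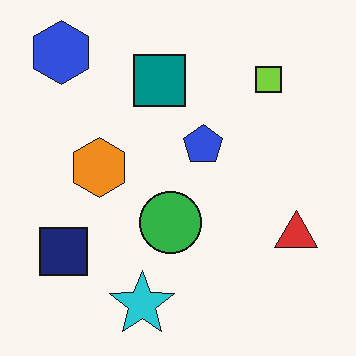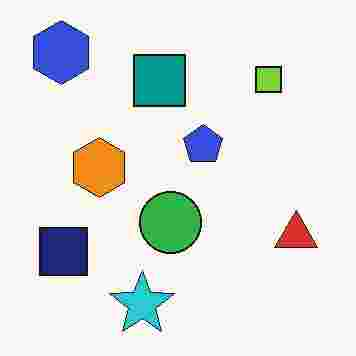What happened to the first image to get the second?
The second image is the first heavily JPEG-compressed with obvious blocking artifacts.

Blocky 8×8 compression artifacts appear around shape edges and the flat background shows ringing — characteristic JPEG degradation.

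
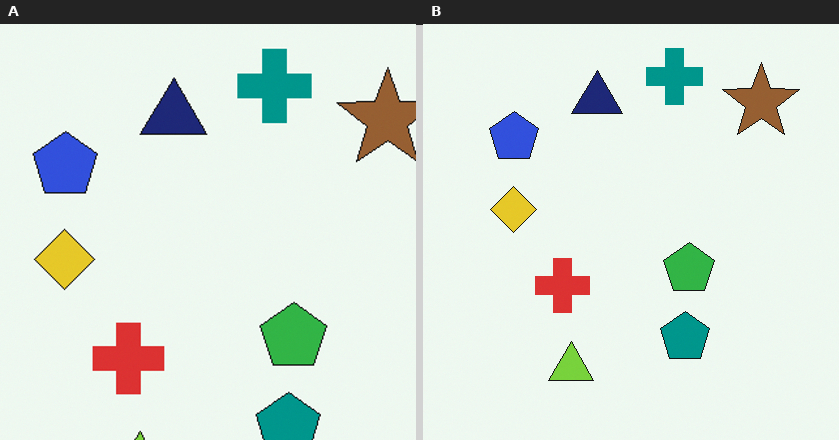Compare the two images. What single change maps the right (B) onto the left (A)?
It was cropped to a modestly smaller region and rescaled.

The visible shapes are larger and the field of view is narrower; shapes near the original edges may be partly or wholly outside the frame — a crop-and-rescale.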